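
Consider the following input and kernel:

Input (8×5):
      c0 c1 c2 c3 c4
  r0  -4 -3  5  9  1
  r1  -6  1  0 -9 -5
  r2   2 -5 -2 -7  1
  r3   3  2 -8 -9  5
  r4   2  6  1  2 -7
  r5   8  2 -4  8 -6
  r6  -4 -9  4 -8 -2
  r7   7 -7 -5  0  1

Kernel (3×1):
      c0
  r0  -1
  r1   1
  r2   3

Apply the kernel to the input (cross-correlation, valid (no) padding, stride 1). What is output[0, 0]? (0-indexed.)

The receptive field on the input at this output position is [-4 / -6 / 2]. Elementwise product with the kernel and sum: -4·-1 + -6·1 + 2·3.

4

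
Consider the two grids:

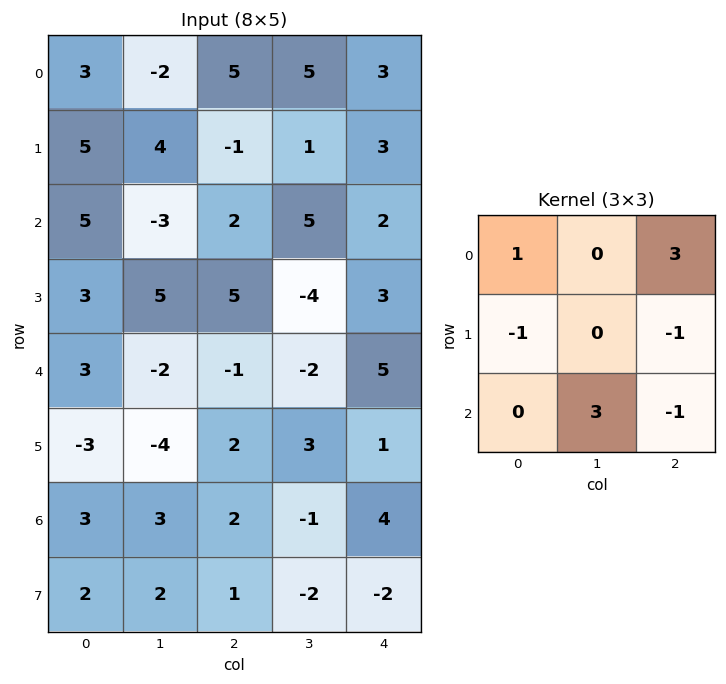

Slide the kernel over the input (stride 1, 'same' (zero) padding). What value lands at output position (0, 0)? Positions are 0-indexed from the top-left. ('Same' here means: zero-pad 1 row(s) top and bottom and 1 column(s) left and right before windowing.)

13

The receptive field on the zero-padded input at this output position is [0 0 0 / 0 3 -2 / 0 5 4]. Elementwise product with the kernel and sum: 0·1 + 0·3 + 0·-1 + -2·-1 + 5·3 + 4·-1.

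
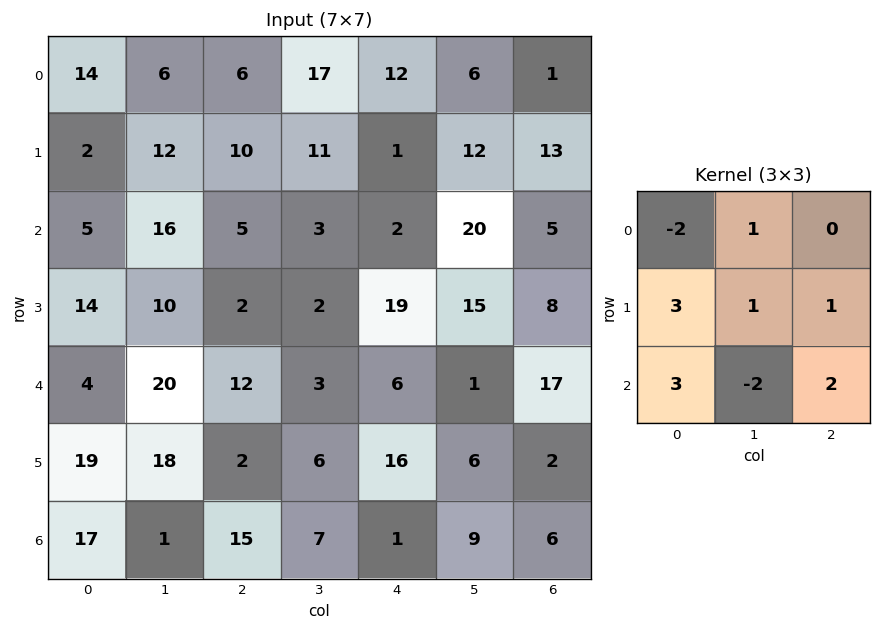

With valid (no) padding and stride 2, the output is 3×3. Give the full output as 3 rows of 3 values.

Output[0,0]: The receptive field on the input at this output position is [14 6 6 / 2 12 10 / 5 16 5]. Elementwise product with the kernel and sum: 14·-2 + 6·1 + 2·3 + 12·1 + 10·1 + 5·3 + 16·-2 + 5·2.
Output[0,1]: The receptive field on the input at this output position is [6 17 12 / 10 11 1 / 5 3 2]. Elementwise product with the kernel and sum: 6·-2 + 17·1 + 10·3 + 11·1 + 1·1 + 5·3 + 3·-2 + 2·2.

-1 60 -14
56 62 146
168 40 42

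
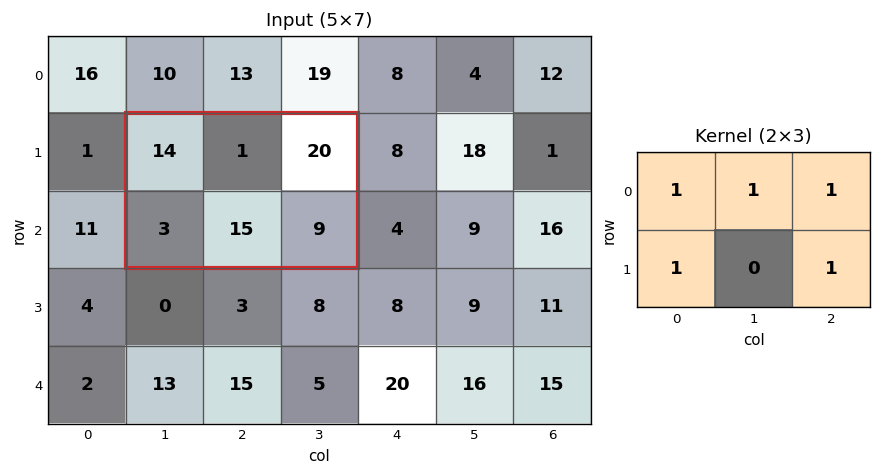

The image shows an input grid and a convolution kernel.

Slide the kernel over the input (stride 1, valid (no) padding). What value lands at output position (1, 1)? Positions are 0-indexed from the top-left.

47

The receptive field on the input at this output position is [14 1 20 / 3 15 9]. Elementwise product with the kernel and sum: 14·1 + 1·1 + 20·1 + 3·1 + 9·1.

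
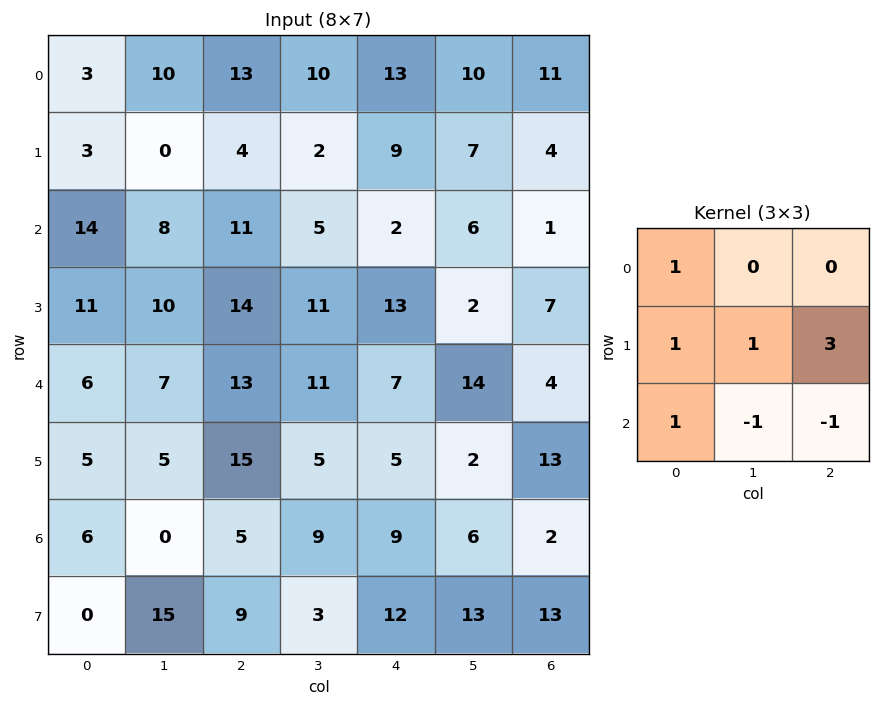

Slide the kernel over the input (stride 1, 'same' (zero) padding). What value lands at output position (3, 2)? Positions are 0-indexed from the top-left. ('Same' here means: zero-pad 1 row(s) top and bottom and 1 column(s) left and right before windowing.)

48

The receptive field on the zero-padded input at this output position is [8 11 5 / 10 14 11 / 7 13 11]. Elementwise product with the kernel and sum: 8·1 + 10·1 + 14·1 + 11·3 + 7·1 + 13·-1 + 11·-1.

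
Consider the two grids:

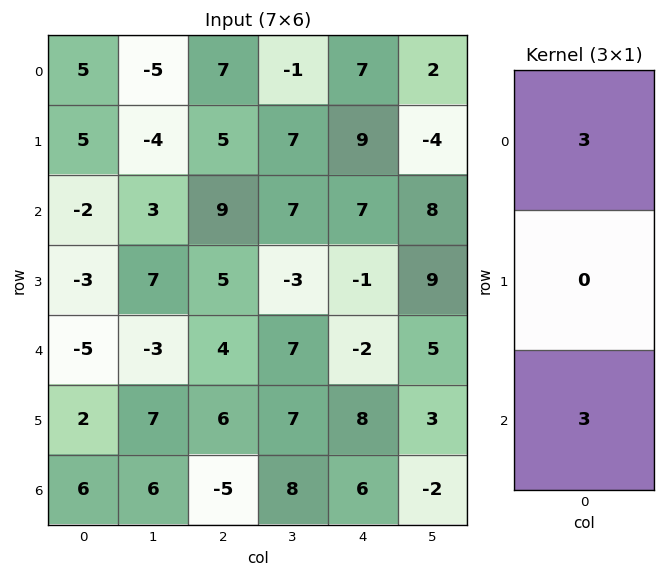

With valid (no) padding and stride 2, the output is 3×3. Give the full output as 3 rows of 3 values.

Output[0,0]: The receptive field on the input at this output position is [5 / 5 / -2]. Elementwise product with the kernel and sum: 5·3 + -2·3.

9 48 42
-21 39 15
3 -3 12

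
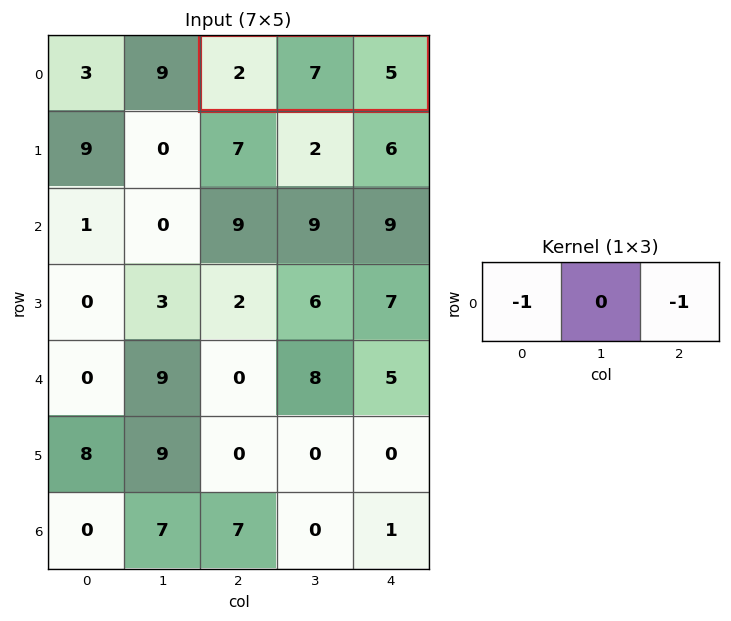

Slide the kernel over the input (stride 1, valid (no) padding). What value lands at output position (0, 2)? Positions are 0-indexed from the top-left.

The receptive field on the input at this output position is [2 7 5]. Elementwise product with the kernel and sum: 2·-1 + 5·-1.

-7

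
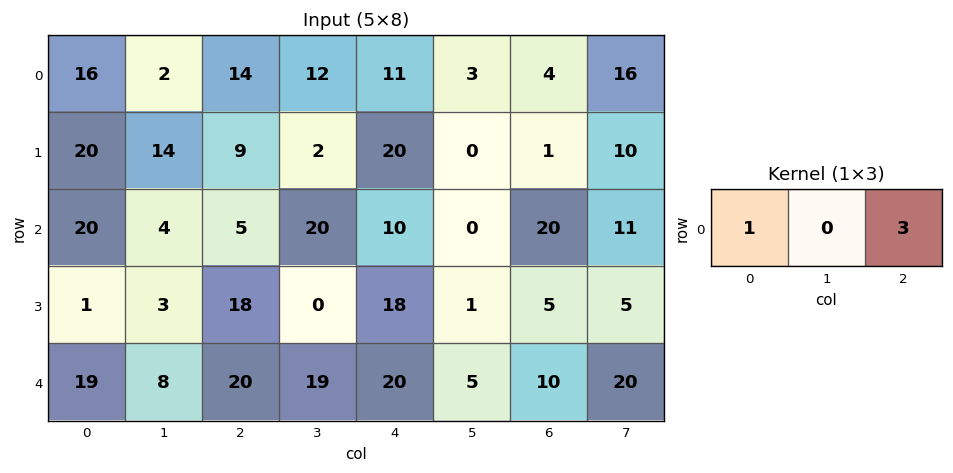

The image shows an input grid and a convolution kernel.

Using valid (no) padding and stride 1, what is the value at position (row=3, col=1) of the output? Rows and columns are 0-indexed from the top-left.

The receptive field on the input at this output position is [3 18 0]. Elementwise product with the kernel and sum: 3·1 + 0·3.

3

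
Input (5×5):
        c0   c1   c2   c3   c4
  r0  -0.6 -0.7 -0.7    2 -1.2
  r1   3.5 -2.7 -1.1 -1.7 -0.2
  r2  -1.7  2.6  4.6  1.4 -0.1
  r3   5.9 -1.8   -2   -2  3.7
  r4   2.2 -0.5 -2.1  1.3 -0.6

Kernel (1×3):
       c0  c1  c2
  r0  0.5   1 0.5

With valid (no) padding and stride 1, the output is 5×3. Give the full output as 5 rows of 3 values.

Output[0,0]: The receptive field on the input at this output position is [-0.6 -0.7 -0.7]. Elementwise product with the kernel and sum: -0.6·0.5 + -0.7·1 + -0.7·0.5.

-1.35 -0.05 1.05
-1.5 -3.3 -2.35
4.05 6.6 3.65
0.15 -3.9 -1.15
-0.45 -1.7 -0.05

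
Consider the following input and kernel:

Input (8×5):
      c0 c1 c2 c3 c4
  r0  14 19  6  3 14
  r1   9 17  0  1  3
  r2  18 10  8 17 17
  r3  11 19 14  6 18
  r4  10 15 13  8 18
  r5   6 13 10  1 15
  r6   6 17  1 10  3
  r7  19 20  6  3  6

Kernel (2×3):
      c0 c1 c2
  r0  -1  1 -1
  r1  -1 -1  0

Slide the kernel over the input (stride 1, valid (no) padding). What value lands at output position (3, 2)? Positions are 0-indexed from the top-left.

-47

The receptive field on the input at this output position is [14 6 18 / 13 8 18]. Elementwise product with the kernel and sum: 14·-1 + 6·1 + 18·-1 + 13·-1 + 8·-1.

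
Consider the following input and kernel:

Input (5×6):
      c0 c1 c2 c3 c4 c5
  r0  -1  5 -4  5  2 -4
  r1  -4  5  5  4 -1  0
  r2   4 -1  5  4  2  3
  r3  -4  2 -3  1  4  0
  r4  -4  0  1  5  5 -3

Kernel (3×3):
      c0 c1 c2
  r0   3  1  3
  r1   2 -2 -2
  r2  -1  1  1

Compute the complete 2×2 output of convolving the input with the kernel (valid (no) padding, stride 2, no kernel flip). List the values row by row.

-38 4
25 18

Output[0,0]: The receptive field on the input at this output position is [-1 5 -4 / -4 5 5 / 4 -1 5]. Elementwise product with the kernel and sum: -1·3 + 5·1 + -4·3 + -4·2 + 5·-2 + 5·-2 + 4·-1 + -1·1 + 5·1.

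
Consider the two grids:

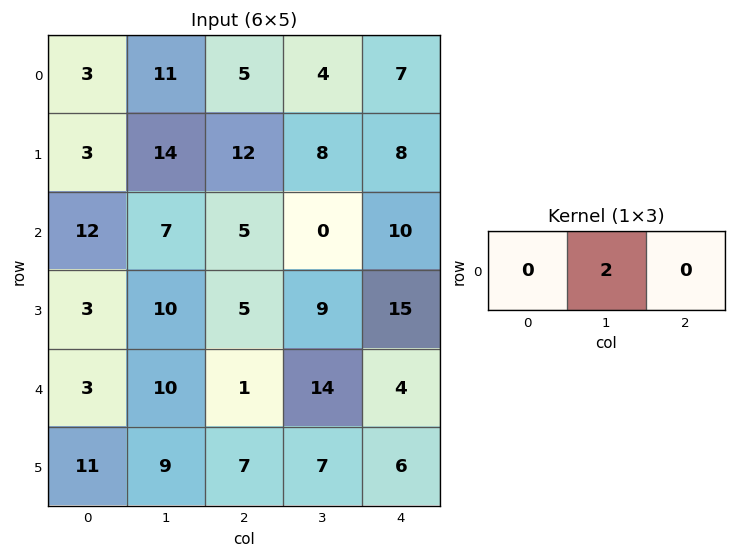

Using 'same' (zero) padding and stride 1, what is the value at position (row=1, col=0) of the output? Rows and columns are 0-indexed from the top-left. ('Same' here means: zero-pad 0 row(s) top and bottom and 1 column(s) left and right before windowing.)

The receptive field on the zero-padded input at this output position is [0 3 14]. Elementwise product with the kernel and sum: 3·2.

6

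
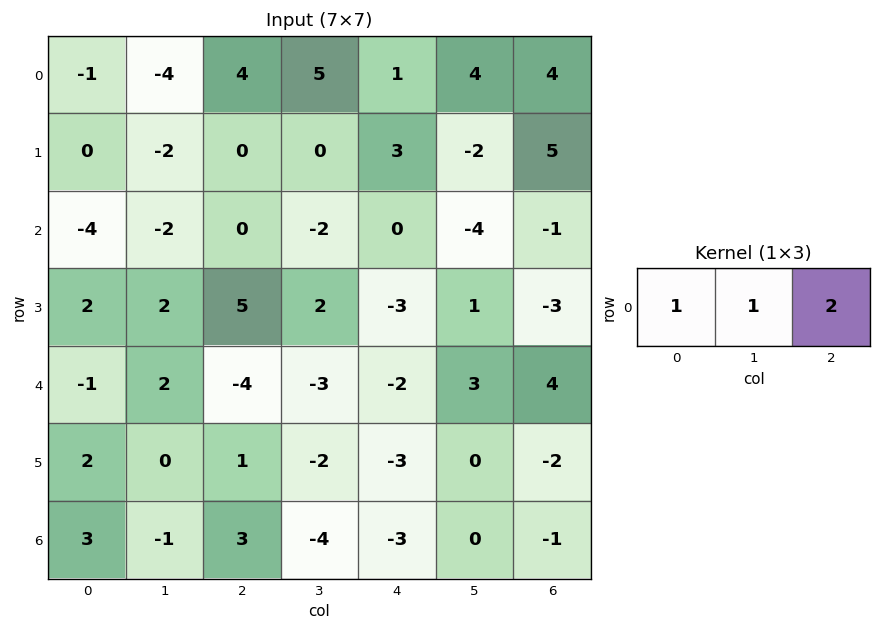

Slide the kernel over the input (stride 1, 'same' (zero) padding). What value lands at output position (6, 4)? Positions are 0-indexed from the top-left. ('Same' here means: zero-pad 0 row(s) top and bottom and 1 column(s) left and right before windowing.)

-7

The receptive field on the zero-padded input at this output position is [-4 -3 0]. Elementwise product with the kernel and sum: -4·1 + -3·1 + 0·2.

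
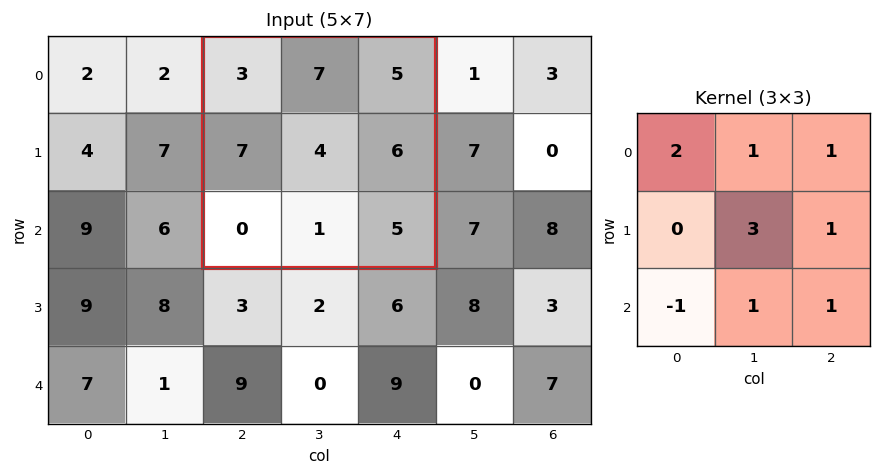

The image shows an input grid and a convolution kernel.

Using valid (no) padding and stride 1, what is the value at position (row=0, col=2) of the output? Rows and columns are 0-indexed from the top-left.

The receptive field on the input at this output position is [3 7 5 / 7 4 6 / 0 1 5]. Elementwise product with the kernel and sum: 3·2 + 7·1 + 5·1 + 4·3 + 6·1 + 0·-1 + 1·1 + 5·1.

42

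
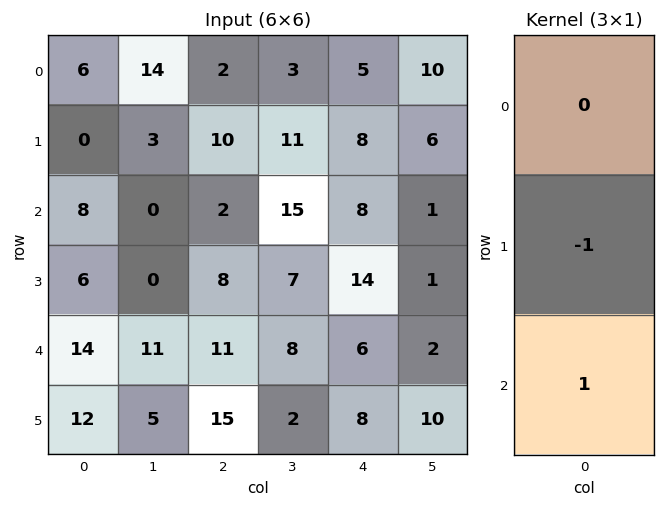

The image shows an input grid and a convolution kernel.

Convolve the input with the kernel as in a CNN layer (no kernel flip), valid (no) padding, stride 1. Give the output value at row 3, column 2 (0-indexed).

The receptive field on the input at this output position is [8 / 11 / 15]. Elementwise product with the kernel and sum: 11·-1 + 15·1.

4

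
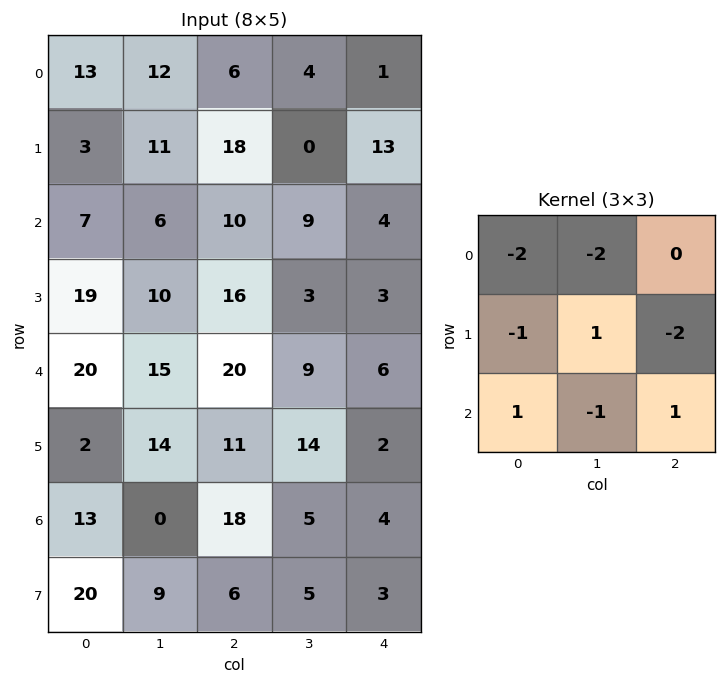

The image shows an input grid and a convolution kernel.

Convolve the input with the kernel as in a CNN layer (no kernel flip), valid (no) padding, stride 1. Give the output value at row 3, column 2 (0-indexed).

The receptive field on the input at this output position is [16 3 3 / 20 9 6 / 11 14 2]. Elementwise product with the kernel and sum: 16·-2 + 3·-2 + 20·-1 + 9·1 + 6·-2 + 11·1 + 14·-1 + 2·1.

-62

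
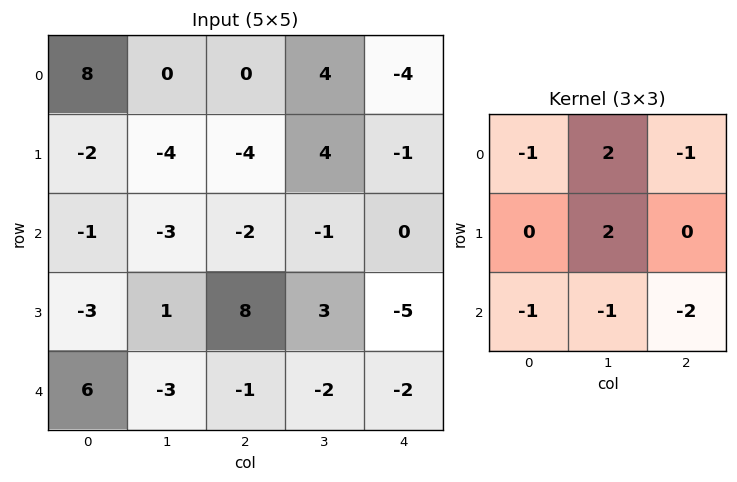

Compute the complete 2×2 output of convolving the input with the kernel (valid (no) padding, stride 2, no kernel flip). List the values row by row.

Output[0,0]: The receptive field on the input at this output position is [8 0 0 / -2 -4 -4 / -1 -3 -2]. Elementwise product with the kernel and sum: 8·-1 + 0·2 + 0·-1 + -4·2 + -1·-1 + -3·-1 + -2·-2.
Output[0,1]: The receptive field on the input at this output position is [0 4 -4 / -4 4 -1 / -2 -1 0]. Elementwise product with the kernel and sum: 0·-1 + 4·2 + -4·-1 + 4·2 + -2·-1 + -1·-1 + 0·-2.

-8 23
-2 13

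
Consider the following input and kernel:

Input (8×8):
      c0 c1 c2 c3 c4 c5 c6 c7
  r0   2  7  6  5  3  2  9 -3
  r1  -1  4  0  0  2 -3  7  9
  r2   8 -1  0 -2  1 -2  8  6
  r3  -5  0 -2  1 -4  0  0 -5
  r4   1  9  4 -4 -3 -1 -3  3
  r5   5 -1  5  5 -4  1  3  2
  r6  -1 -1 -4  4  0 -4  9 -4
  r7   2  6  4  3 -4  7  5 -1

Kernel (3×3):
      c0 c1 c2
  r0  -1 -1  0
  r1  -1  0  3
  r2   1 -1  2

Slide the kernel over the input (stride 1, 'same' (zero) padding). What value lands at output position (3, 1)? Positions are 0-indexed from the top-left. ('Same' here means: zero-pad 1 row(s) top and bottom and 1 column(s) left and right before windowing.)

The receptive field on the zero-padded input at this output position is [8 -1 0 / -5 0 -2 / 1 9 4]. Elementwise product with the kernel and sum: 8·-1 + -1·-1 + -5·-1 + -2·3 + 1·1 + 9·-1 + 4·2.

-8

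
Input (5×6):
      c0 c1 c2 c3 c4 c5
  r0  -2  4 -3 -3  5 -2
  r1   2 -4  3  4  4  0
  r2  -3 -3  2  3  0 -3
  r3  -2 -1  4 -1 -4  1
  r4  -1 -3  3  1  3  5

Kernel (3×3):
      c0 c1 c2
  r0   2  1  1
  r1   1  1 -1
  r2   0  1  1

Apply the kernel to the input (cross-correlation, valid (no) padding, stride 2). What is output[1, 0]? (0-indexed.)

-14

The receptive field on the input at this output position is [-3 -3 2 / -2 -1 4 / -1 -3 3]. Elementwise product with the kernel and sum: -3·2 + -3·1 + 2·1 + -2·1 + -1·1 + 4·-1 + -3·1 + 3·1.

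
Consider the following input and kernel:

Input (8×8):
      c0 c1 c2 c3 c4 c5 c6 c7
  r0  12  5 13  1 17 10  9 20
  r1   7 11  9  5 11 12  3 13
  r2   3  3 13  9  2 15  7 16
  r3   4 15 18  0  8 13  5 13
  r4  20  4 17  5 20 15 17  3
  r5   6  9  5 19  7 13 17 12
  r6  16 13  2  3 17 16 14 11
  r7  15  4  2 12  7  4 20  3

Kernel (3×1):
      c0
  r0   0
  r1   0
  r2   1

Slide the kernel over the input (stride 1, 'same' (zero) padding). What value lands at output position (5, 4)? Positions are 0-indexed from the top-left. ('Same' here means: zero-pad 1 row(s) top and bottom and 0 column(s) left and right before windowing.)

The receptive field on the zero-padded input at this output position is [20 / 7 / 17]. Elementwise product with the kernel and sum: 17·1.

17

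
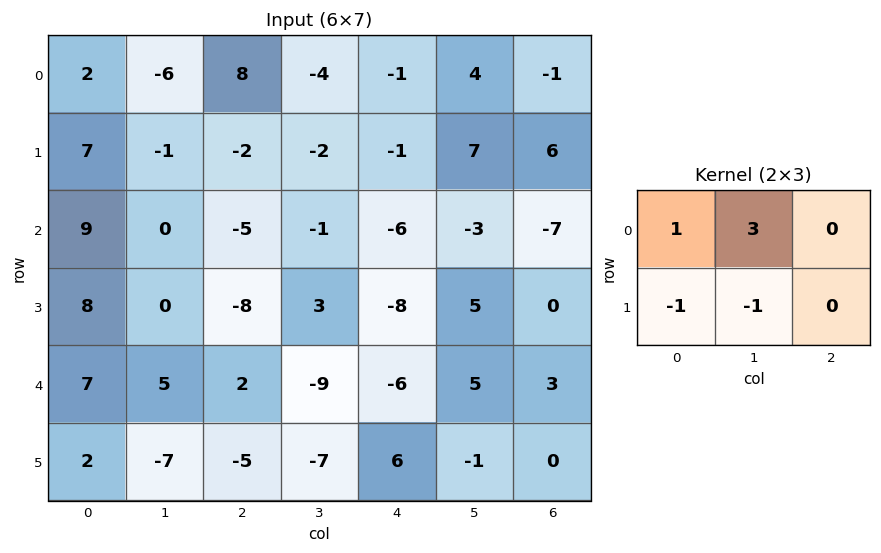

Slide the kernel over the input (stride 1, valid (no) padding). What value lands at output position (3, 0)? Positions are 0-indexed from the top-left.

The receptive field on the input at this output position is [8 0 -8 / 7 5 2]. Elementwise product with the kernel and sum: 8·1 + 0·3 + 7·-1 + 5·-1.

-4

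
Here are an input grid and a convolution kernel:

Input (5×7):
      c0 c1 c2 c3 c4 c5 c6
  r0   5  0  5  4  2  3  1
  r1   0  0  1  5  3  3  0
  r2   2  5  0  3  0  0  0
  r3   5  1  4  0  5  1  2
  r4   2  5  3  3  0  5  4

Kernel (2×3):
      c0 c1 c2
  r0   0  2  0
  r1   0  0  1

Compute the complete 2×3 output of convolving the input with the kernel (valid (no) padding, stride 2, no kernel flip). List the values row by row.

1 11 6
14 11 2

Output[0,0]: The receptive field on the input at this output position is [5 0 5 / 0 0 1]. Elementwise product with the kernel and sum: 0·2 + 1·1.
Output[0,1]: The receptive field on the input at this output position is [5 4 2 / 1 5 3]. Elementwise product with the kernel and sum: 4·2 + 3·1.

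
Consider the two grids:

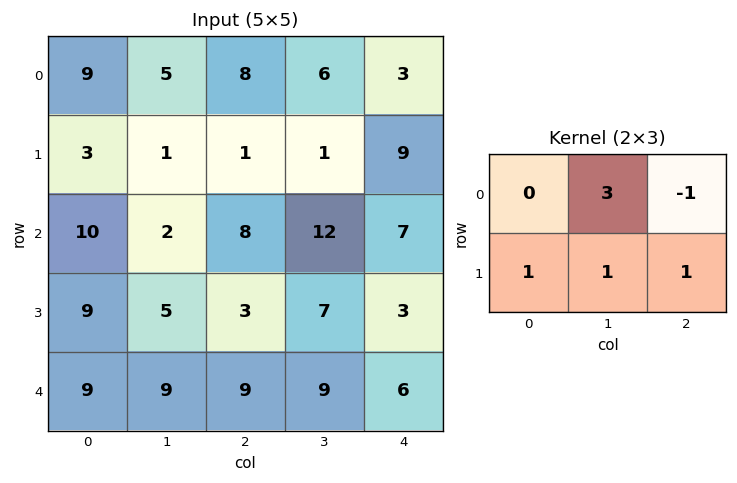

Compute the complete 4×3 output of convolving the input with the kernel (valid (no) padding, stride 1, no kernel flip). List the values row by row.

Output[0,0]: The receptive field on the input at this output position is [9 5 8 / 3 1 1]. Elementwise product with the kernel and sum: 5·3 + 8·-1 + 3·1 + 1·1 + 1·1.

12 21 26
22 24 21
15 27 42
39 29 42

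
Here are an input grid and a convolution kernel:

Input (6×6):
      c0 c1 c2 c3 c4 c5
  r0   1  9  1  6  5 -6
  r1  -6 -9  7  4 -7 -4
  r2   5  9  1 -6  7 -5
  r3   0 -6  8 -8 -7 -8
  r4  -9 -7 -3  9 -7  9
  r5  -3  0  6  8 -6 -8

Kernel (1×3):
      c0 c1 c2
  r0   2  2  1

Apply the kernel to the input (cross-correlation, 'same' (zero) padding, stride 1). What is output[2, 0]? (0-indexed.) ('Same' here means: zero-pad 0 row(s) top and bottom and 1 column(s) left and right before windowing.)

The receptive field on the zero-padded input at this output position is [0 5 9]. Elementwise product with the kernel and sum: 0·2 + 5·2 + 9·1.

19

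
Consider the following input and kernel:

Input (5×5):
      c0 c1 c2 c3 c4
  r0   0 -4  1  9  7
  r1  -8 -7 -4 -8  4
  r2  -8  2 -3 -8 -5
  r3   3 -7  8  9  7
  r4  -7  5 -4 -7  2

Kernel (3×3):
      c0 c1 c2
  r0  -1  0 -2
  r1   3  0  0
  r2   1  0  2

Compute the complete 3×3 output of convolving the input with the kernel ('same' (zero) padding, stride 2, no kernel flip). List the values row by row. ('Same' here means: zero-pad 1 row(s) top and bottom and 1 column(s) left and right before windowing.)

Output[0,0]: The receptive field on the zero-padded input at this output position is [0 0 0 / 0 0 -4 / 0 -8 -7]. Elementwise product with the kernel and sum: 0·-1 + 0·-2 + 0·3 + 0·1 + -7·2.
Output[0,1]: The receptive field on the zero-padded input at this output position is [0 0 0 / -4 1 9 / -7 -4 -8]. Elementwise product with the kernel and sum: 0·-1 + 0·-2 + -4·3 + -7·1 + -8·2.

-14 -35 19
0 40 -7
14 4 -30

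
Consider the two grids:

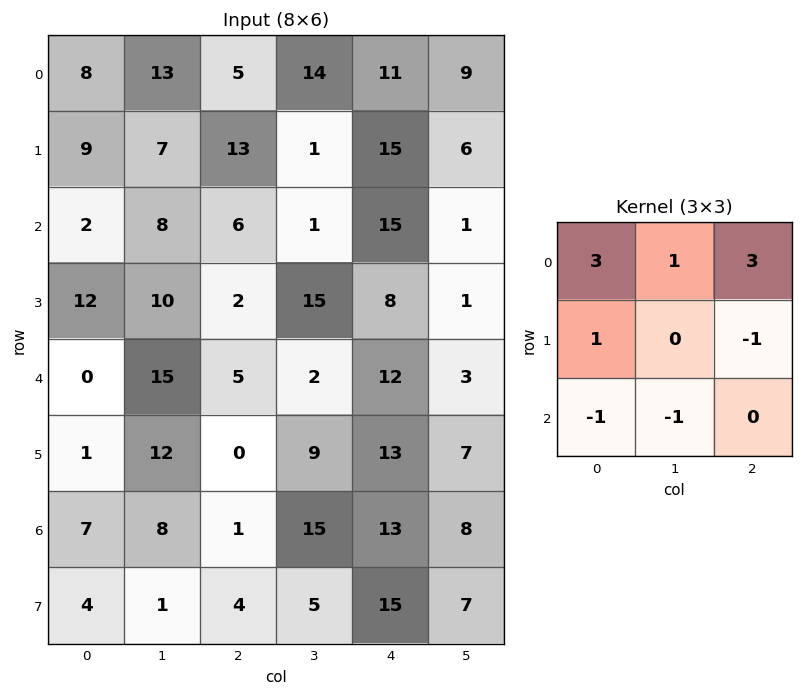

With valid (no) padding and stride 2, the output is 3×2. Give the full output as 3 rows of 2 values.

38 53
27 51
16 24

Output[0,0]: The receptive field on the input at this output position is [8 13 5 / 9 7 13 / 2 8 6]. Elementwise product with the kernel and sum: 8·3 + 13·1 + 5·3 + 9·1 + 13·-1 + 2·-1 + 8·-1.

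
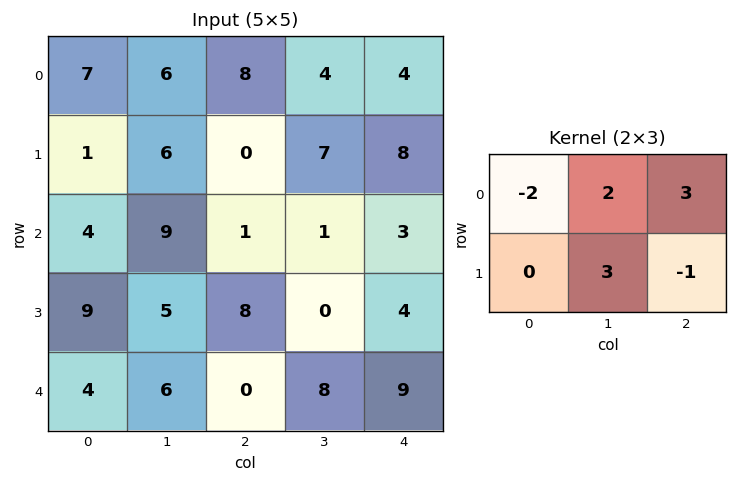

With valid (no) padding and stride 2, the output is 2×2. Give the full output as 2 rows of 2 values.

40 17
20 5

Output[0,0]: The receptive field on the input at this output position is [7 6 8 / 1 6 0]. Elementwise product with the kernel and sum: 7·-2 + 6·2 + 8·3 + 6·3 + 0·-1.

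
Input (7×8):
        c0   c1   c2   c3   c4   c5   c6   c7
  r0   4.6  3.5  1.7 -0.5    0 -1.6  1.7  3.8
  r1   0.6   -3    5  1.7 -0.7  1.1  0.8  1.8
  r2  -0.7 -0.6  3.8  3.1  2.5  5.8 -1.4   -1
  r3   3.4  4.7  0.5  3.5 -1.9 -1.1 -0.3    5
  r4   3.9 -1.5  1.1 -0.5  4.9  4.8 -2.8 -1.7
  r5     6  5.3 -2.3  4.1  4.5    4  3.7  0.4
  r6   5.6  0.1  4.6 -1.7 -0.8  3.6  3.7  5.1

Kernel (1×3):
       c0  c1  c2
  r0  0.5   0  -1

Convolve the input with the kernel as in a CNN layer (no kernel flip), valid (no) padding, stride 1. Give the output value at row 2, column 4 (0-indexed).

2.65

The receptive field on the input at this output position is [2.5 5.8 -1.4]. Elementwise product with the kernel and sum: 2.5·0.5 + -1.4·-1.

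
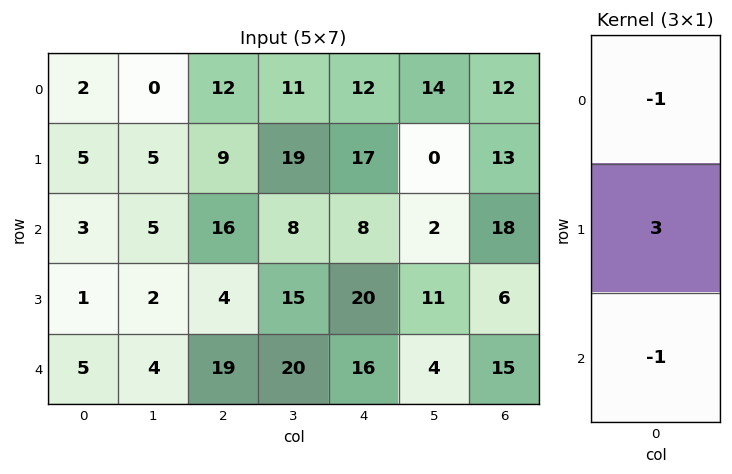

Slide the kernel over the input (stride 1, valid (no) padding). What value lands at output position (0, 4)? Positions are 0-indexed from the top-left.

31

The receptive field on the input at this output position is [12 / 17 / 8]. Elementwise product with the kernel and sum: 12·-1 + 17·3 + 8·-1.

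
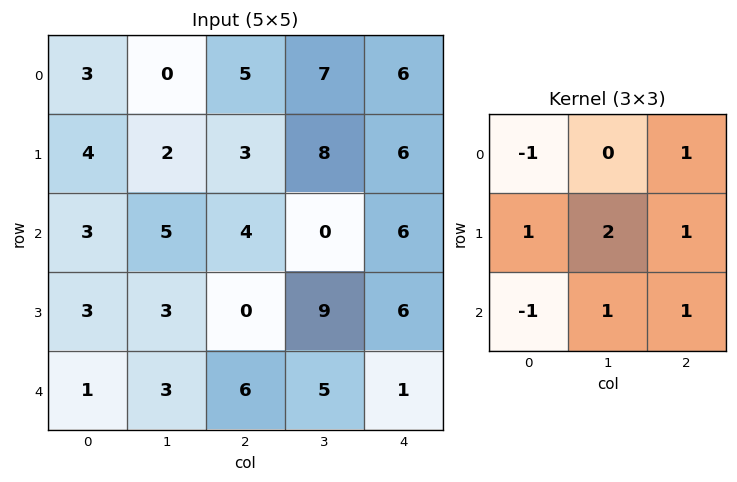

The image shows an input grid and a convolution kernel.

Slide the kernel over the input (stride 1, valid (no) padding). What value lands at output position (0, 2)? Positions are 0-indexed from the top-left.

The receptive field on the input at this output position is [5 7 6 / 3 8 6 / 4 0 6]. Elementwise product with the kernel and sum: 5·-1 + 6·1 + 3·1 + 8·2 + 6·1 + 4·-1 + 0·1 + 6·1.

28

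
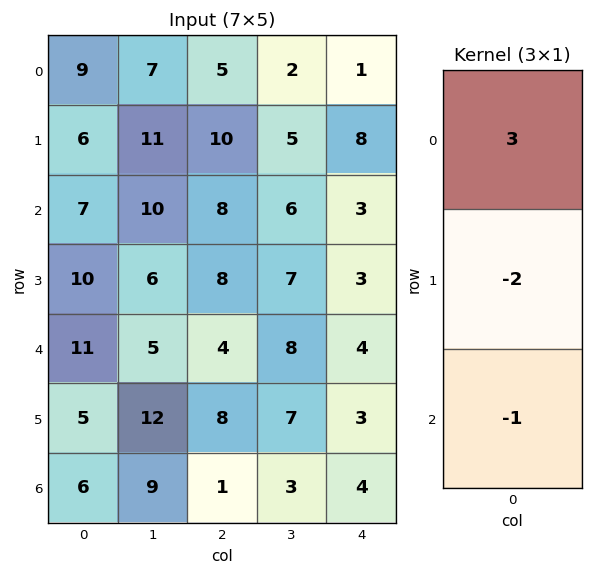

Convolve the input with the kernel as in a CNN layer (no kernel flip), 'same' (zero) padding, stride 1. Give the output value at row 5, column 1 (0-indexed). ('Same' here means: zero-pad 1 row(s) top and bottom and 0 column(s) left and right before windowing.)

-18

The receptive field on the zero-padded input at this output position is [5 / 12 / 9]. Elementwise product with the kernel and sum: 5·3 + 12·-2 + 9·-1.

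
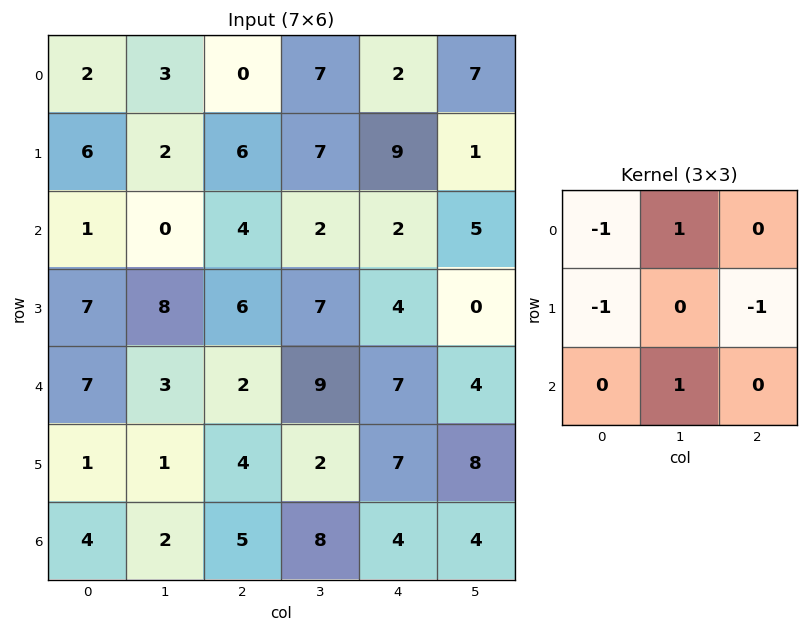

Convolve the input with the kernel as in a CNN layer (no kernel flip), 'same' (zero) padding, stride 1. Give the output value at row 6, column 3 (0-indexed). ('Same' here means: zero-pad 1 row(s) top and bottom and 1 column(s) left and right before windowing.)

The receptive field on the zero-padded input at this output position is [4 2 7 / 5 8 4 / 0 0 0]. Elementwise product with the kernel and sum: 4·-1 + 2·1 + 5·-1 + 4·-1 + 0·1.

-11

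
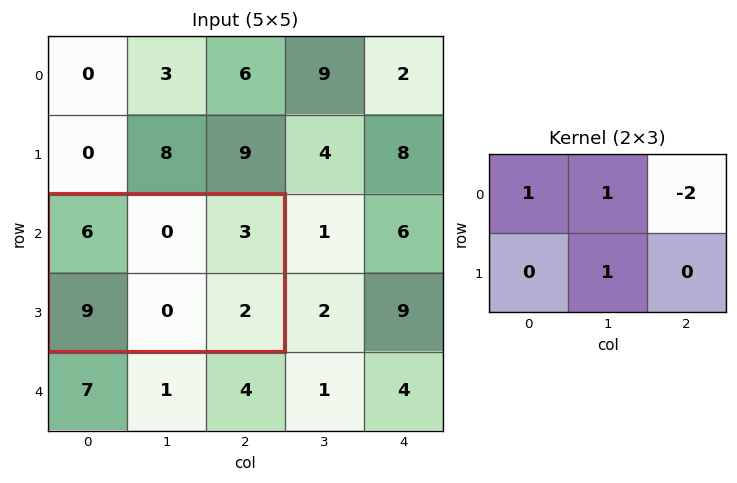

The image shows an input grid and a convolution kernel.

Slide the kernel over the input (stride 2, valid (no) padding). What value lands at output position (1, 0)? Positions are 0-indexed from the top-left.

0

The receptive field on the input at this output position is [6 0 3 / 9 0 2]. Elementwise product with the kernel and sum: 6·1 + 0·1 + 3·-2 + 0·1.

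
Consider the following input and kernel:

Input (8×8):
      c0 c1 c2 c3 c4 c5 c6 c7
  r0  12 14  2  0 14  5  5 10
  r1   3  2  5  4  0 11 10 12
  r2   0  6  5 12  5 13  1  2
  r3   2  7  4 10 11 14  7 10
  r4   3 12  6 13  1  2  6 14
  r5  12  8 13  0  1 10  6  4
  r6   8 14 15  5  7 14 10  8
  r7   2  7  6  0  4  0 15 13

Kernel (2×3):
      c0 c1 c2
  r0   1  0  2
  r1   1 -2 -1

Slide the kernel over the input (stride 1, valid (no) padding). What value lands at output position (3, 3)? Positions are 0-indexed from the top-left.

47

The receptive field on the input at this output position is [10 11 14 / 13 1 2]. Elementwise product with the kernel and sum: 10·1 + 14·2 + 13·1 + 1·-2 + 2·-1.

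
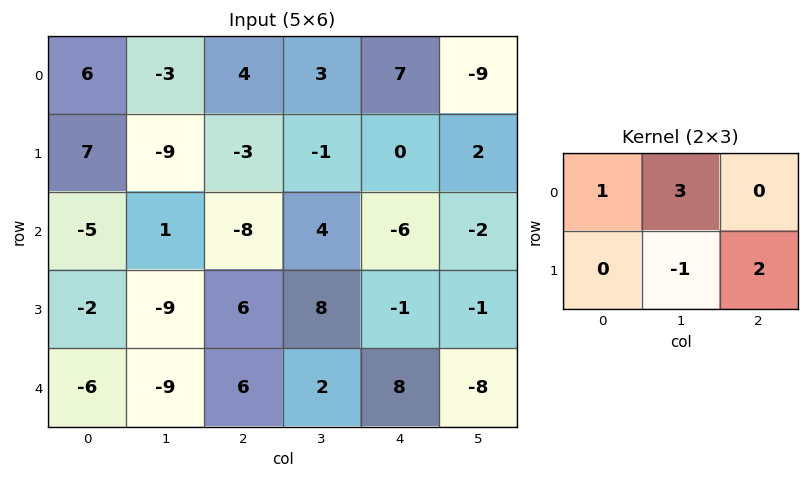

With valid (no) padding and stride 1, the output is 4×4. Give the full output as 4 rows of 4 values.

Output[0,0]: The receptive field on the input at this output position is [6 -3 4 / 7 -9 -3]. Elementwise product with the kernel and sum: 6·1 + -3·3 + -9·-1 + -3·2.

0 10 14 28
-37 -2 -22 1
19 -13 -6 -15
-8 7 44 -19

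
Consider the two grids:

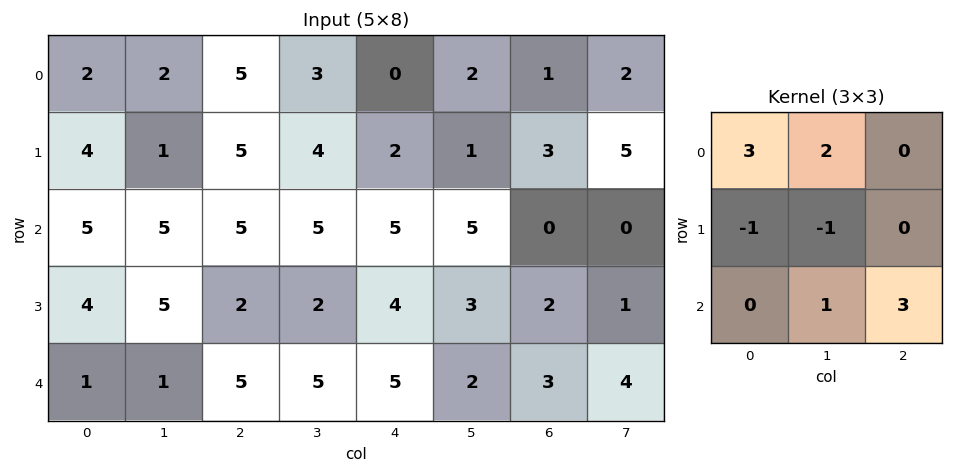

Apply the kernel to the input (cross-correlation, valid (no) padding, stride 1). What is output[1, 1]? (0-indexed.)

The receptive field on the input at this output position is [1 5 4 / 5 5 5 / 5 2 2]. Elementwise product with the kernel and sum: 1·3 + 5·2 + 5·-1 + 5·-1 + 2·1 + 2·3.

11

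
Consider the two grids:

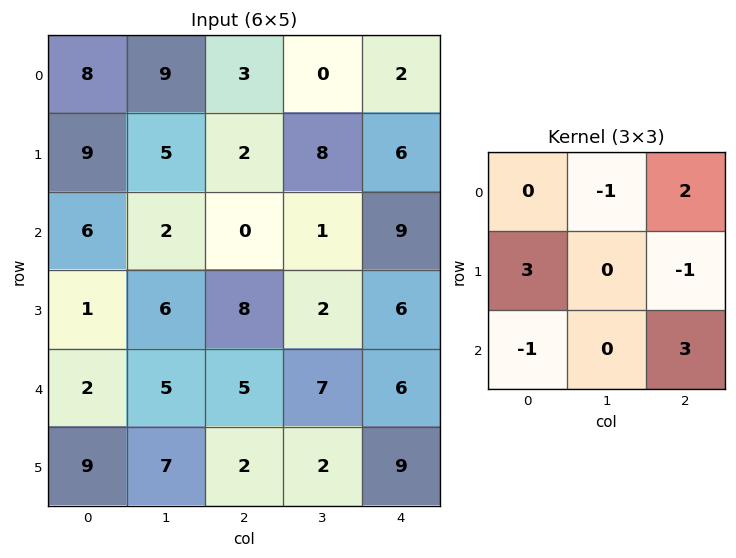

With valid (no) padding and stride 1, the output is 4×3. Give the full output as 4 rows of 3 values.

16 5 31
40 19 5
6 34 48
8 3 44

Output[0,0]: The receptive field on the input at this output position is [8 9 3 / 9 5 2 / 6 2 0]. Elementwise product with the kernel and sum: 9·-1 + 3·2 + 9·3 + 2·-1 + 6·-1 + 0·3.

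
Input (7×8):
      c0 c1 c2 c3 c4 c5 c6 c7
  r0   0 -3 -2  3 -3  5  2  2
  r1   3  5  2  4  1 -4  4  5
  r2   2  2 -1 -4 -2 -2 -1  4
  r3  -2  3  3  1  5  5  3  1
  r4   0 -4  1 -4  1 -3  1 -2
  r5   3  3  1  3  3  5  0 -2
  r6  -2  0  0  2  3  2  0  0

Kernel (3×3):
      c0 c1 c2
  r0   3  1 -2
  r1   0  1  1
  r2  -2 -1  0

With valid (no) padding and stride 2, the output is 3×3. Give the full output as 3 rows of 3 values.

2 14 -2
20 5 3
2 1 -5

Output[0,0]: The receptive field on the input at this output position is [0 -3 -2 / 3 5 2 / 2 2 -1]. Elementwise product with the kernel and sum: 0·3 + -3·1 + -2·-2 + 5·1 + 2·1 + 2·-2 + 2·-1.
Output[0,1]: The receptive field on the input at this output position is [-2 3 -3 / 2 4 1 / -1 -4 -2]. Elementwise product with the kernel and sum: -2·3 + 3·1 + -3·-2 + 4·1 + 1·1 + -1·-2 + -4·-1.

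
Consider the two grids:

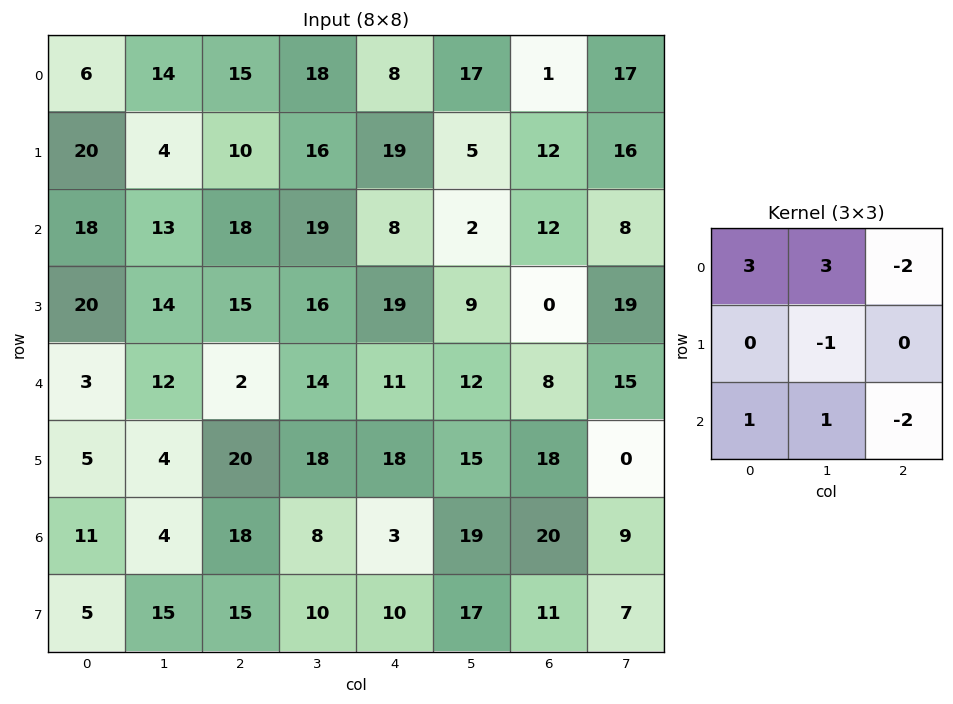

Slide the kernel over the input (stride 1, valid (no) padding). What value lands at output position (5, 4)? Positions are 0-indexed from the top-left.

49

The receptive field on the input at this output position is [18 15 18 / 3 19 20 / 10 17 11]. Elementwise product with the kernel and sum: 18·3 + 15·3 + 18·-2 + 19·-1 + 10·1 + 17·1 + 11·-2.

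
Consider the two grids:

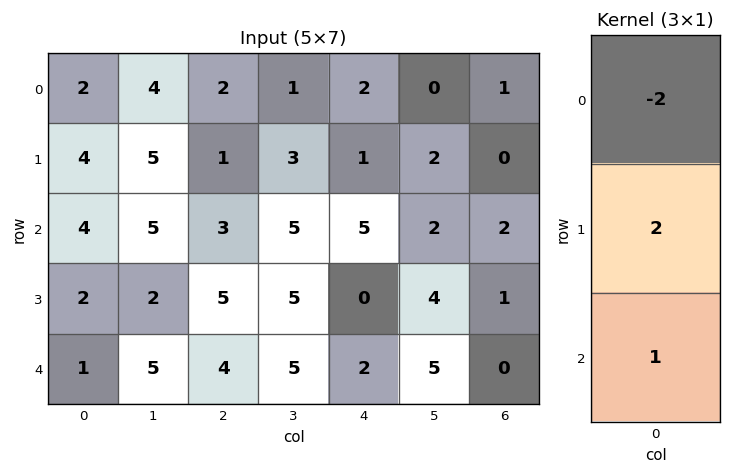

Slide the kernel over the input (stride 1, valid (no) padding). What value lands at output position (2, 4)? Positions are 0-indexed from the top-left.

-8

The receptive field on the input at this output position is [5 / 0 / 2]. Elementwise product with the kernel and sum: 5·-2 + 0·2 + 2·1.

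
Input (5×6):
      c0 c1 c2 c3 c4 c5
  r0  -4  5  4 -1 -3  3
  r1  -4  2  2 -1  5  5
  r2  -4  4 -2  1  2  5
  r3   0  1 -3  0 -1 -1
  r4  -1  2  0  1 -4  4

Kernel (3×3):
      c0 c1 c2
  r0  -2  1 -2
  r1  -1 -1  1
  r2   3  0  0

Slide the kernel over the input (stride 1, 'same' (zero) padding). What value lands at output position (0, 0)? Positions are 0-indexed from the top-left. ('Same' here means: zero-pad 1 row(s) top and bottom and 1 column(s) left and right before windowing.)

The receptive field on the zero-padded input at this output position is [0 0 0 / 0 -4 5 / 0 -4 2]. Elementwise product with the kernel and sum: 0·-2 + 0·1 + 0·-2 + 0·-1 + -4·-1 + 5·1 + 0·3.

9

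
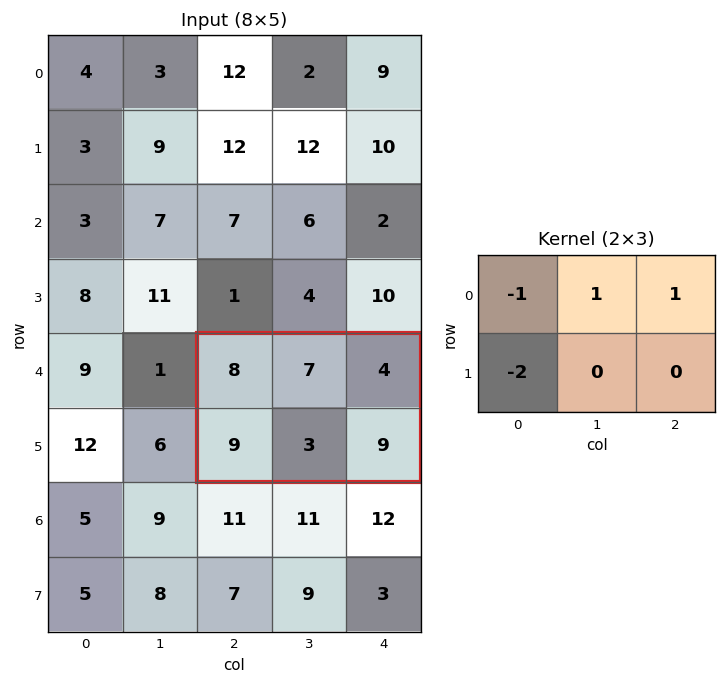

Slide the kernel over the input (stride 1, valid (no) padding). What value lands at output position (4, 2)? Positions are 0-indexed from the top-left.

The receptive field on the input at this output position is [8 7 4 / 9 3 9]. Elementwise product with the kernel and sum: 8·-1 + 7·1 + 4·1 + 9·-2.

-15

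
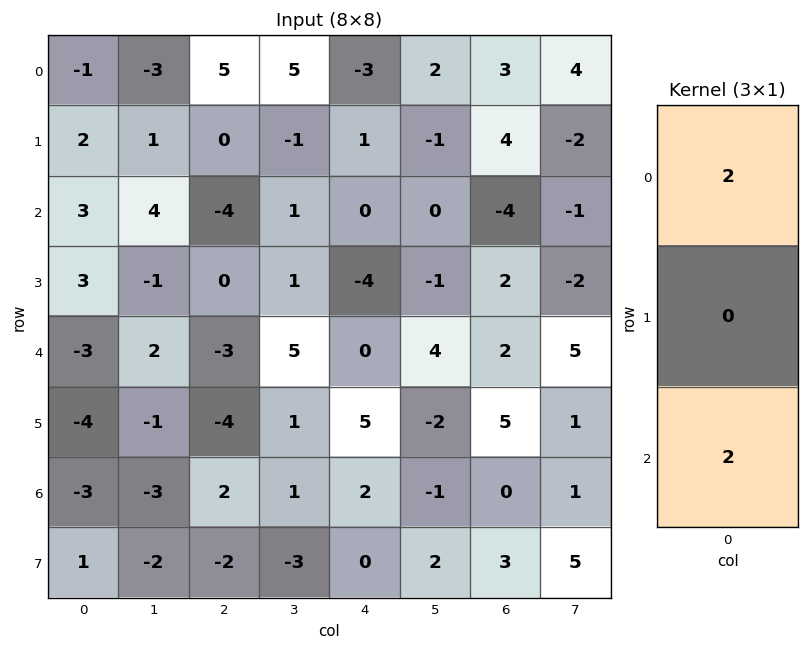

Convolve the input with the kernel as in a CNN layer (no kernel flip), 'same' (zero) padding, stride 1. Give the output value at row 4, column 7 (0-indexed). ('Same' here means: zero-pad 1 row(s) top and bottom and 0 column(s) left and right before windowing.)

-2

The receptive field on the zero-padded input at this output position is [-2 / 5 / 1]. Elementwise product with the kernel and sum: -2·2 + 1·2.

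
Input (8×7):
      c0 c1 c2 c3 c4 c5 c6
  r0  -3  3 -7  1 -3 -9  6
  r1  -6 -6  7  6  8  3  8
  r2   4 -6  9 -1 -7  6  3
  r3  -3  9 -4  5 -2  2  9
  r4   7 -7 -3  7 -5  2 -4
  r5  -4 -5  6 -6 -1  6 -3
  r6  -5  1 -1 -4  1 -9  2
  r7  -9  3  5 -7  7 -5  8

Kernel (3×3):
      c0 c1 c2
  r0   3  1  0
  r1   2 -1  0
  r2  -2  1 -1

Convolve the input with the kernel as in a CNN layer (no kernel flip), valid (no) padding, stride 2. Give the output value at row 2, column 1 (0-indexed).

The receptive field on the input at this output position is [-3 7 -5 / 6 -6 -1 / -1 -4 1]. Elementwise product with the kernel and sum: -3·3 + 7·1 + 6·2 + -6·-1 + -1·-2 + -4·1 + 1·-1.

13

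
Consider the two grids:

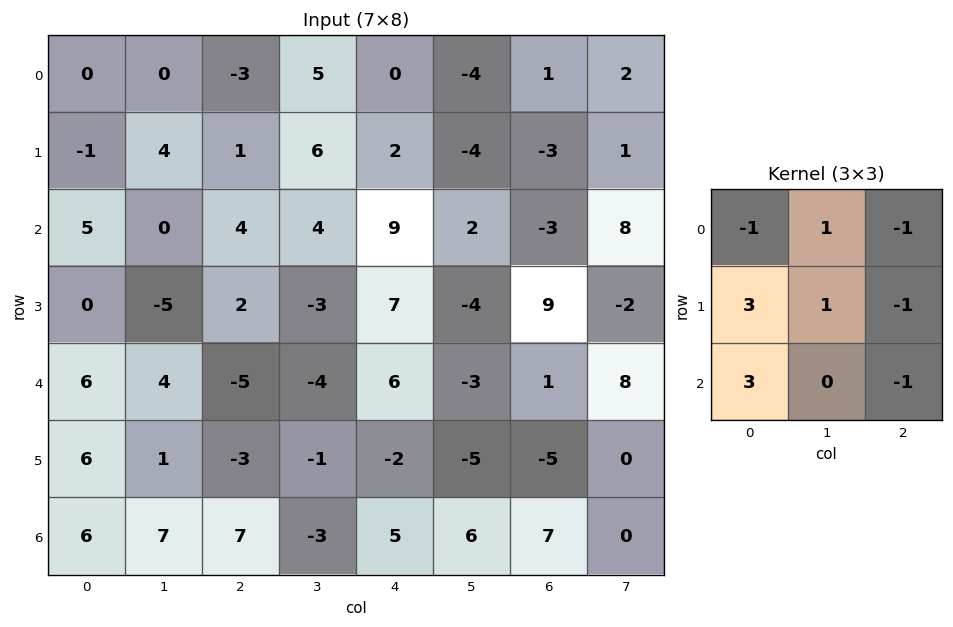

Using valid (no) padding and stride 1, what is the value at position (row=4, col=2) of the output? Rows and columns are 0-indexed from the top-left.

The receptive field on the input at this output position is [-5 -4 6 / -3 -1 -2 / 7 -3 5]. Elementwise product with the kernel and sum: -5·-1 + -4·1 + 6·-1 + -3·3 + -1·1 + -2·-1 + 7·3 + 5·-1.

3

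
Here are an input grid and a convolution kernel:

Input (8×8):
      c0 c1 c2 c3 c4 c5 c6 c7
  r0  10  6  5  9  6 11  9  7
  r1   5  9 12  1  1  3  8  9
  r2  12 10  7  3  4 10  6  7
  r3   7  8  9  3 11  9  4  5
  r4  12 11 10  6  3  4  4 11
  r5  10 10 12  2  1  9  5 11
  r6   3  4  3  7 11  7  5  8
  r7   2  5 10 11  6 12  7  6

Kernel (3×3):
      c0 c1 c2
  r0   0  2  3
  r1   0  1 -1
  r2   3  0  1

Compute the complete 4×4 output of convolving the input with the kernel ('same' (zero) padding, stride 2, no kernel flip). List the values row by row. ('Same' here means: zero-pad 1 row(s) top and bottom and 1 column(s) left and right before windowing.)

Output[0,0]: The receptive field on the zero-padded input at this output position is [0 0 0 / 0 10 6 / 0 5 9]. Elementwise product with the kernel and sum: 0·2 + 0·3 + 10·1 + 6·-1 + 0·3 + 9·1.

13 24 1 20
47 58 23 74
49 63 63 54
54 52 78 82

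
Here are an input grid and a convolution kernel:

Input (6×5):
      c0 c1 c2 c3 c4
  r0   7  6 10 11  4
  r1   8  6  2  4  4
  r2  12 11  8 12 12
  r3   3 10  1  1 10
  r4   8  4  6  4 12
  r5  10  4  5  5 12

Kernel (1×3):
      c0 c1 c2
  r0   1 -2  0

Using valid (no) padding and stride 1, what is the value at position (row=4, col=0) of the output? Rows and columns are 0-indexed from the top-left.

0

The receptive field on the input at this output position is [8 4 6]. Elementwise product with the kernel and sum: 8·1 + 4·-2.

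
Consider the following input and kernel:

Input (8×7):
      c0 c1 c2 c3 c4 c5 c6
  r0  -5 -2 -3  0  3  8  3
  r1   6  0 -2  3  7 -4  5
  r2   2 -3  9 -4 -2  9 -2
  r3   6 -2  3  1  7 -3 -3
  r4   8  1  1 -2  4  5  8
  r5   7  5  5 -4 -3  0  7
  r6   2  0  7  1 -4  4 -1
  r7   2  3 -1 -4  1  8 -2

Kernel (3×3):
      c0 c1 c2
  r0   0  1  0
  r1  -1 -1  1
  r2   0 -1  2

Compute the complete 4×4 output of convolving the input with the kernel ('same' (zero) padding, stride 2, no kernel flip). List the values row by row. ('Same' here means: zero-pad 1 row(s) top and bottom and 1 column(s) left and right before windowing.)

-3 13 -10 -16
-9 -13 9 1
2 -14 13 -23
9 -8 19 6

Output[0,0]: The receptive field on the zero-padded input at this output position is [0 0 0 / 0 -5 -2 / 0 6 0]. Elementwise product with the kernel and sum: 0·1 + 0·-1 + -5·-1 + -2·1 + 6·-1 + 0·2.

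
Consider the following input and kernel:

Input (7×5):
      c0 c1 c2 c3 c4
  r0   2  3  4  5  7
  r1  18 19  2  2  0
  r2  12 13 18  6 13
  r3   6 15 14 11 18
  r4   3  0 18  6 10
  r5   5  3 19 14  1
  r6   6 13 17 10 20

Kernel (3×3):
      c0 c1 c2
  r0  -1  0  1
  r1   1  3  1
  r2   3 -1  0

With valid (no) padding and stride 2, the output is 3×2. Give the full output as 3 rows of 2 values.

Output[0,0]: The receptive field on the input at this output position is [2 3 4 / 18 19 2 / 12 13 18]. Elementwise product with the kernel and sum: 2·-1 + 4·1 + 18·1 + 19·3 + 2·1 + 12·3 + 13·-1.

102 59
80 108
53 95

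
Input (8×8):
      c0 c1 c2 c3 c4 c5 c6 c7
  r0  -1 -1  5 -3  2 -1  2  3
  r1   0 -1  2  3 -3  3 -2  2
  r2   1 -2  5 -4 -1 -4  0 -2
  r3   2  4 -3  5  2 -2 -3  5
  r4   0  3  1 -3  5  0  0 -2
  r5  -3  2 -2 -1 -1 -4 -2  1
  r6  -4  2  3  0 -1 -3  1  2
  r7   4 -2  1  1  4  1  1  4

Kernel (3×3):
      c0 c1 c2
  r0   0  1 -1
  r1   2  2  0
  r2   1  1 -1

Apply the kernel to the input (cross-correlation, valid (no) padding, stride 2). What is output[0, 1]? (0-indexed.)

7

The receptive field on the input at this output position is [5 -3 2 / 2 3 -3 / 5 -4 -1]. Elementwise product with the kernel and sum: -3·1 + 2·-1 + 2·2 + 3·2 + 5·1 + -4·1 + -1·-1.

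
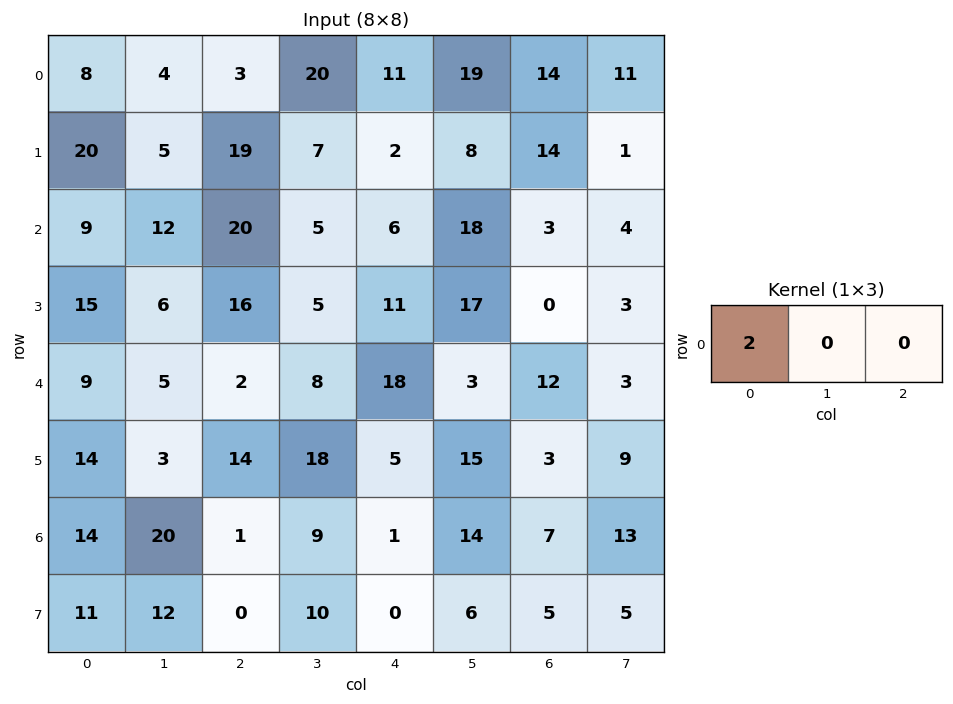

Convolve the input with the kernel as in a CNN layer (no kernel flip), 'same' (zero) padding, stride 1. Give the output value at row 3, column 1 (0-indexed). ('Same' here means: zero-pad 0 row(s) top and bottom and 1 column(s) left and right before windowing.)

30

The receptive field on the zero-padded input at this output position is [15 6 16]. Elementwise product with the kernel and sum: 15·2.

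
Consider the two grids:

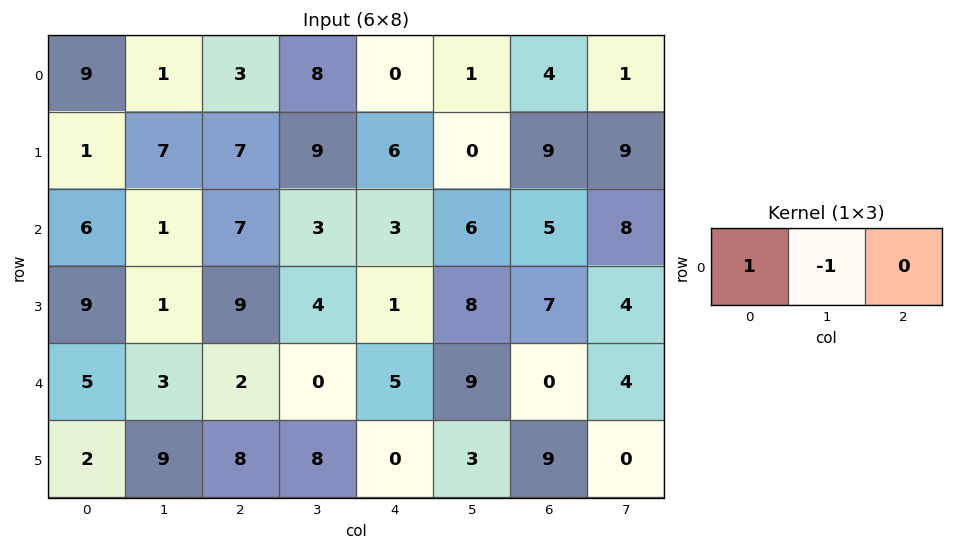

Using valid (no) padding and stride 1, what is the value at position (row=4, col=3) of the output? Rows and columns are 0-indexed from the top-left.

The receptive field on the input at this output position is [0 5 9]. Elementwise product with the kernel and sum: 0·1 + 5·-1.

-5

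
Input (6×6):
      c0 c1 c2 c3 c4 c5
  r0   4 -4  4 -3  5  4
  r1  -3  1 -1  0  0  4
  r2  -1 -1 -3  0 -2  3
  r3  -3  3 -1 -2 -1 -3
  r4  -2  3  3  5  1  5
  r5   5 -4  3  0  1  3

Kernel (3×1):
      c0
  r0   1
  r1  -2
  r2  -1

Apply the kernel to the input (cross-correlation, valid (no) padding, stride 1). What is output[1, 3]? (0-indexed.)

The receptive field on the input at this output position is [0 / 0 / -2]. Elementwise product with the kernel and sum: 0·1 + 0·-2 + -2·-1.

2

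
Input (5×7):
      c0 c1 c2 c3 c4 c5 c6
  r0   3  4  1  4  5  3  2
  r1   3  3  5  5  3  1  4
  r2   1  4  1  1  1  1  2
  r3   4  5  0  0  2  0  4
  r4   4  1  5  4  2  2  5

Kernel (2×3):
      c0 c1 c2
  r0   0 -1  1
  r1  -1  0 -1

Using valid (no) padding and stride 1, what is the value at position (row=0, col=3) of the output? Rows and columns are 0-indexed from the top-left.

The receptive field on the input at this output position is [4 5 3 / 5 3 1]. Elementwise product with the kernel and sum: 5·-1 + 3·1 + 5·-1 + 1·-1.

-8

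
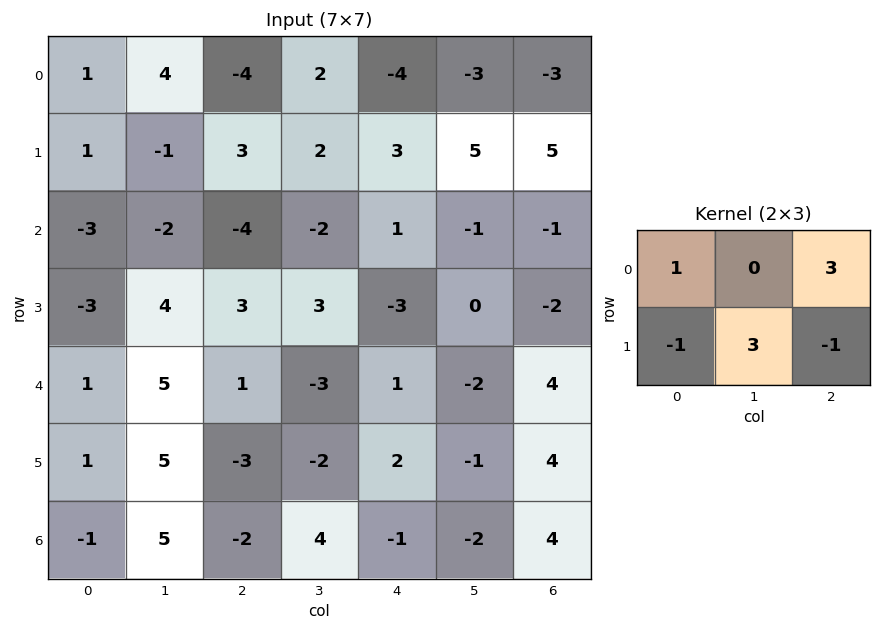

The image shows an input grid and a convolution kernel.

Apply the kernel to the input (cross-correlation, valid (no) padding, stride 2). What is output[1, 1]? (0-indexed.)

The receptive field on the input at this output position is [-4 -2 1 / 3 3 -3]. Elementwise product with the kernel and sum: -4·1 + 1·3 + 3·-1 + 3·3 + -3·-1.

8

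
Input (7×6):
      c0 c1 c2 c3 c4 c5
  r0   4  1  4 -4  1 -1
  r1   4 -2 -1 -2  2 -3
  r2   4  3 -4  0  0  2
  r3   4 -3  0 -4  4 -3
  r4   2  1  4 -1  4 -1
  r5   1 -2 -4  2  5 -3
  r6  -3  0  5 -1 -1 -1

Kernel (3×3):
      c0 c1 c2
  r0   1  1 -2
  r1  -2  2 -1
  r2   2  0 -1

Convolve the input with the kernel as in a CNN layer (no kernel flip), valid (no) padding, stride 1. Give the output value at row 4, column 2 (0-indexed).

13

The receptive field on the input at this output position is [4 -1 4 / -4 2 5 / 5 -1 -1]. Elementwise product with the kernel and sum: 4·1 + -1·1 + 4·-2 + -4·-2 + 2·2 + 5·-1 + 5·2 + -1·-1.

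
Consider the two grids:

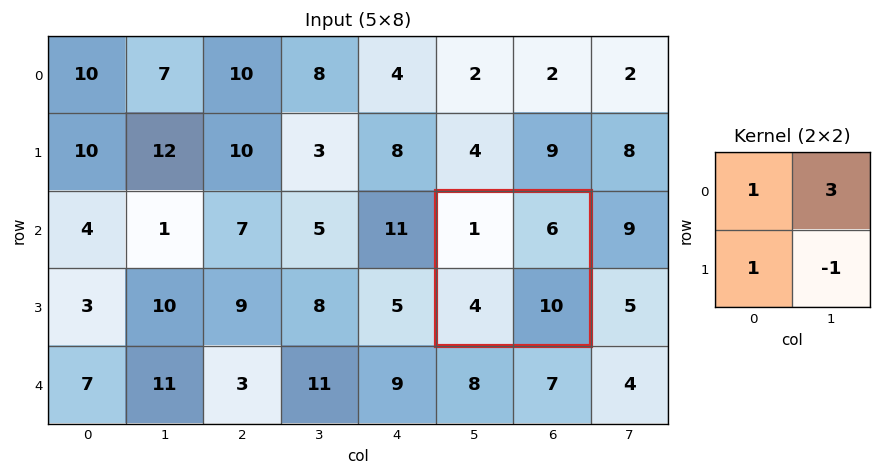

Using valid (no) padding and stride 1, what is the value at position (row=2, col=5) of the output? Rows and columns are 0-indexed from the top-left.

13

The receptive field on the input at this output position is [1 6 / 4 10]. Elementwise product with the kernel and sum: 1·1 + 6·3 + 4·1 + 10·-1.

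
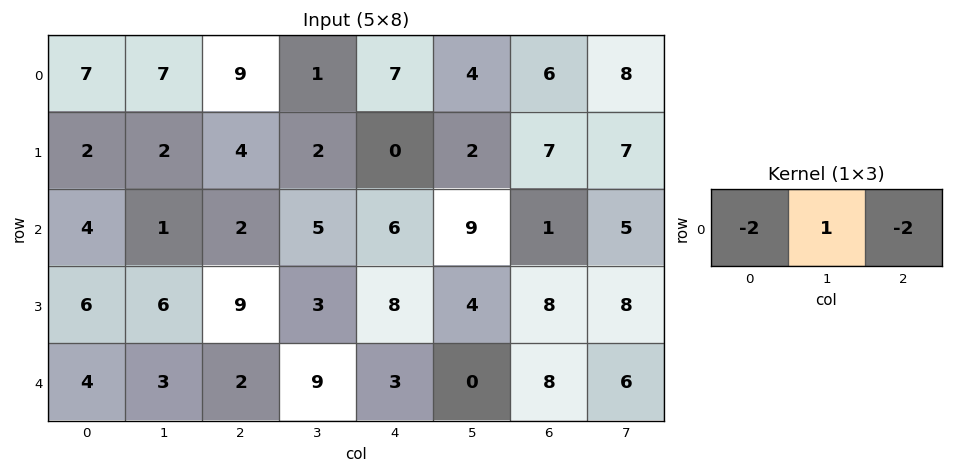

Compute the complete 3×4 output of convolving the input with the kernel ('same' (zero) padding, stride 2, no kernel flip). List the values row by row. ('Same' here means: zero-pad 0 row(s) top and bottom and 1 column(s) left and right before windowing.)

-7 -7 -3 -18
2 -10 -22 -27
-2 -22 -15 -4

Output[0,0]: The receptive field on the zero-padded input at this output position is [0 7 7]. Elementwise product with the kernel and sum: 0·-2 + 7·1 + 7·-2.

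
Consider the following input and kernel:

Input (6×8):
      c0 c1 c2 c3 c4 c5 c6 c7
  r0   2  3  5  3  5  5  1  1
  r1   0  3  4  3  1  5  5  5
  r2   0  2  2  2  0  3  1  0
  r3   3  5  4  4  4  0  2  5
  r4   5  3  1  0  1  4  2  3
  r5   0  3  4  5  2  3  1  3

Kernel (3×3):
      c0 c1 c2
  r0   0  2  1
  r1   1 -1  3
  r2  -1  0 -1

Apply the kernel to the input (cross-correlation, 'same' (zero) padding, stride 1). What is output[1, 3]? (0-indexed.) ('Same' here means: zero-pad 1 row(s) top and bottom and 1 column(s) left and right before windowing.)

13

The receptive field on the zero-padded input at this output position is [5 3 5 / 4 3 1 / 2 2 0]. Elementwise product with the kernel and sum: 3·2 + 5·1 + 4·1 + 3·-1 + 1·3 + 2·-1 + 0·-1.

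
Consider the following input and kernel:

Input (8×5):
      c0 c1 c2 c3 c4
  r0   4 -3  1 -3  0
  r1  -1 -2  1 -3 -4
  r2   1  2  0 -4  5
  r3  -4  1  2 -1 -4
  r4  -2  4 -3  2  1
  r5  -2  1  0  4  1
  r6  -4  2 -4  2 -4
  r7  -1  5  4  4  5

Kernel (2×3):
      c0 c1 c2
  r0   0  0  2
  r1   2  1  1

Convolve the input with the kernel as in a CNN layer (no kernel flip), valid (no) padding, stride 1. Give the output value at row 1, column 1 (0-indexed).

The receptive field on the input at this output position is [-2 1 -3 / 2 0 -4]. Elementwise product with the kernel and sum: -3·2 + 2·2 + 0·1 + -4·1.

-6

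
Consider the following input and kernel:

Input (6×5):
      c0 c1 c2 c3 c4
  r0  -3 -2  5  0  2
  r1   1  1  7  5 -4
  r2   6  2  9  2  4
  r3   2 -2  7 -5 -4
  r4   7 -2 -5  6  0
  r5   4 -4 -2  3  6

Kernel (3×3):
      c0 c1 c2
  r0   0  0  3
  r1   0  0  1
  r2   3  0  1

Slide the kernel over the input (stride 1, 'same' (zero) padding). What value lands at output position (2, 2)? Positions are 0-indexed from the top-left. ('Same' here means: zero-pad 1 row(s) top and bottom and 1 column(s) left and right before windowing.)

The receptive field on the zero-padded input at this output position is [1 7 5 / 2 9 2 / -2 7 -5]. Elementwise product with the kernel and sum: 5·3 + 2·1 + -2·3 + -5·1.

6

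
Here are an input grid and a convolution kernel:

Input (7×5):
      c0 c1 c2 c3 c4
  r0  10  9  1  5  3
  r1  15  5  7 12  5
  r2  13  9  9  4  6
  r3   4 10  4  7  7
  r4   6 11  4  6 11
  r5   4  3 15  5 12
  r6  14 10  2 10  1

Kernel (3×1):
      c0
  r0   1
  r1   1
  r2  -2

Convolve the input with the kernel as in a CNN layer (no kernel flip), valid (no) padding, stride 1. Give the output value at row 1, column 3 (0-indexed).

The receptive field on the input at this output position is [12 / 4 / 7]. Elementwise product with the kernel and sum: 12·1 + 4·1 + 7·-2.

2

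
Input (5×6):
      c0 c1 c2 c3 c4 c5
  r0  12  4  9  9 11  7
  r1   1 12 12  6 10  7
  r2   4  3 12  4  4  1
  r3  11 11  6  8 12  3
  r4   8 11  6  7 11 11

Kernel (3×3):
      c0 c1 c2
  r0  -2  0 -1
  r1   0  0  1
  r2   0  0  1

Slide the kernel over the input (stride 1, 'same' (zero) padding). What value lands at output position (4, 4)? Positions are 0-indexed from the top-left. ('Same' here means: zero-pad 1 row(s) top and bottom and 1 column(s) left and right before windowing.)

-8

The receptive field on the zero-padded input at this output position is [8 12 3 / 7 11 11 / 0 0 0]. Elementwise product with the kernel and sum: 8·-2 + 3·-1 + 11·1 + 0·1.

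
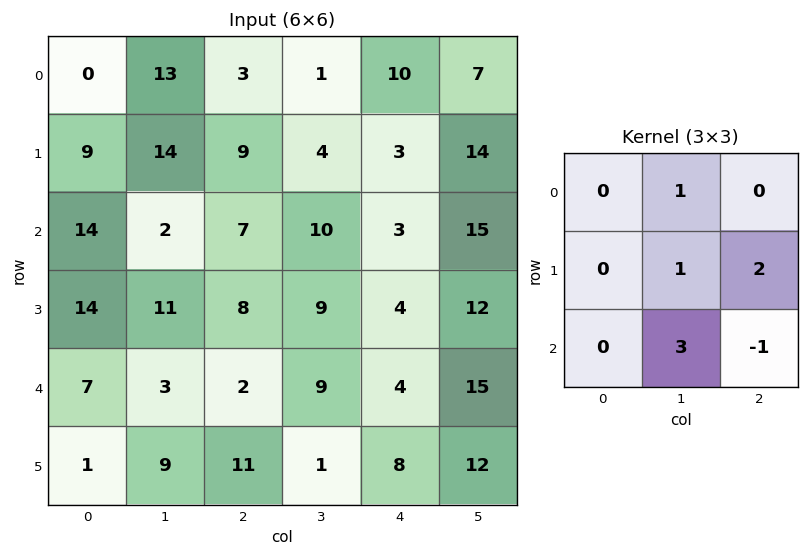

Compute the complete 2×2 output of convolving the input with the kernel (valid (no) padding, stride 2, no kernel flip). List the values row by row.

Output[0,0]: The receptive field on the input at this output position is [0 13 3 / 9 14 9 / 14 2 7]. Elementwise product with the kernel and sum: 13·1 + 14·1 + 9·2 + 2·3 + 7·-1.
Output[0,1]: The receptive field on the input at this output position is [3 1 10 / 9 4 3 / 7 10 3]. Elementwise product with the kernel and sum: 1·1 + 4·1 + 3·2 + 10·3 + 3·-1.

44 38
36 50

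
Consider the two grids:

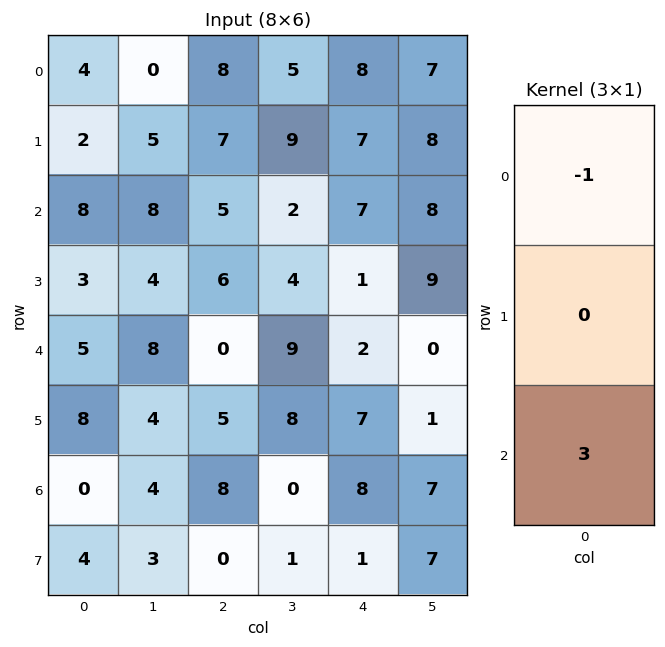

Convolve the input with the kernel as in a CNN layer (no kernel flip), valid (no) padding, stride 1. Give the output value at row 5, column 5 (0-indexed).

20

The receptive field on the input at this output position is [1 / 7 / 7]. Elementwise product with the kernel and sum: 1·-1 + 7·3.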